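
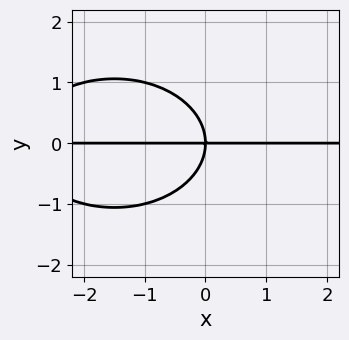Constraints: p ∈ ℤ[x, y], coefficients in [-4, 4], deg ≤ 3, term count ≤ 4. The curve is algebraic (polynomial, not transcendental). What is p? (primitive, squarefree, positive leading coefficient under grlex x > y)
Degree: no degree-2 curve has this shape, so deg p = 3.
From the visible intercepts: it crosses the y-axis at the gridline y = 0; the visible x-axis segment lies entirely on the curve.
Together with the visible shape, these determine p as stated.

x^2*y + 2*y^3 + 3*x*y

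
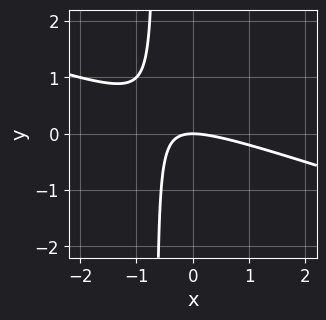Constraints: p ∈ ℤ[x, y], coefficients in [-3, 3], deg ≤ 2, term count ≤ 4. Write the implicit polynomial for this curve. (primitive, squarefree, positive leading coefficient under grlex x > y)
x^2 + 3*x*y + 2*y

(a) deg p = 2.
(b) Against the integer gridlines: it meets the x-axis at x = 0 (among the integer gridlines); it crosses the y-axis at the gridline y = 0.
(c) Together with the visible shape, these determine p as stated.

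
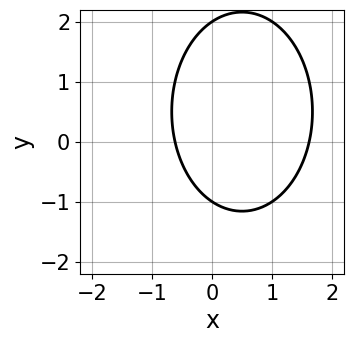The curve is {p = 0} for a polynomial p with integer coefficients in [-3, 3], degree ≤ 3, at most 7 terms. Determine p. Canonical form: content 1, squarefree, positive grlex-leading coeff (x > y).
2*x^2 + y^2 - 2*x - y - 2

(a) Degree: no degree-1 curve has this shape, so deg p = 2.
(b) Checking where it meets the axes: the y-axis gridline crossings are at y ∈ {-1, 2}.
(c) These observations pin down the coefficients.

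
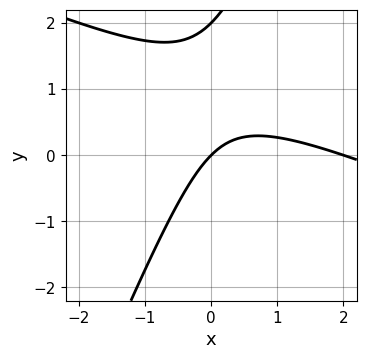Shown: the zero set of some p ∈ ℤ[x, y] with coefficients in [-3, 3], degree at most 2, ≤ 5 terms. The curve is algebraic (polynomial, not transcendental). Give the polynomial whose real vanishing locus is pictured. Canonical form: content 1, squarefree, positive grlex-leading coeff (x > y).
Degree: the shape is more complex than any degree-1 curve, so deg p = 2.
From the visible intercepts: among the integer gridlines, it crosses the y-axis at y ∈ {0, 2}; the x-axis gridline crossings are at x ∈ {0, 2}.
Fitting integer coefficients to these (and the overall shape) gives p.

x^2 + 2*x*y - y^2 - 2*x + 2*y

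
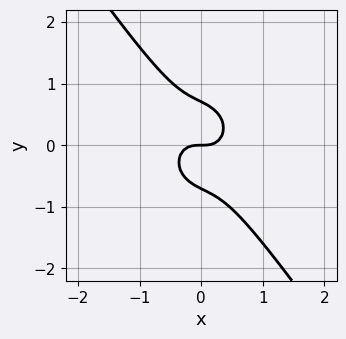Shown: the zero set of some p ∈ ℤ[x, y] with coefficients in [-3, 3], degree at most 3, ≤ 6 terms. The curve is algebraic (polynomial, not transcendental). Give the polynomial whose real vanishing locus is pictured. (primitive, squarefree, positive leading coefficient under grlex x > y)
1. The degree is 3 — no degree-2 curve has this shape.
2. From the axis intercepts and sections: it crosses the y-axis at the gridline y = 0; it meets the x-axis at x = 0 (among the integer gridlines).
3. Fitting integer coefficients to these (and the overall shape) gives p.

3*x^3 + x^2*y + 2*x*y^2 + 2*y^3 - y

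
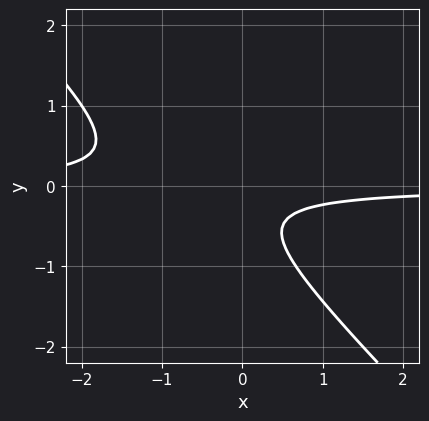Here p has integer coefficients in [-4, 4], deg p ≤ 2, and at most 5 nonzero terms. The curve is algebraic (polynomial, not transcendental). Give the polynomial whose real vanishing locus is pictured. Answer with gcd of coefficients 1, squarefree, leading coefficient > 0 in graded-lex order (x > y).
3*x*y + 3*y^2 + 2*y + 1

(a) The degree is 2 — a generic line meets the curve in up to 2 points.
(b) From the visible intercepts: it misses every integer gridline on the x-axis; the curve avoids every integer y-axis point in the box.
(c) Solving for integer coefficients yields p as stated.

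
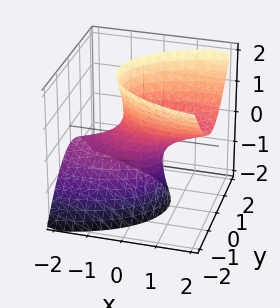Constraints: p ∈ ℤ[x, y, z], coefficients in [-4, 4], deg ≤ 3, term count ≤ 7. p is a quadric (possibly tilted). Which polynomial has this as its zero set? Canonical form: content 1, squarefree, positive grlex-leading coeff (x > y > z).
x^2 - 3*x*z + 3*y^2 - z^2 - 1

1. The degree is 2 — the shape is more complex than any degree-1 surface.
2. From the axis intercepts and sections: the surface avoids every integer z-axis point in the box; among the integer gridlines, it crosses the x-axis at x ∈ {-1, 1}.
3. The integer polynomial consistent with all of this is the stated p.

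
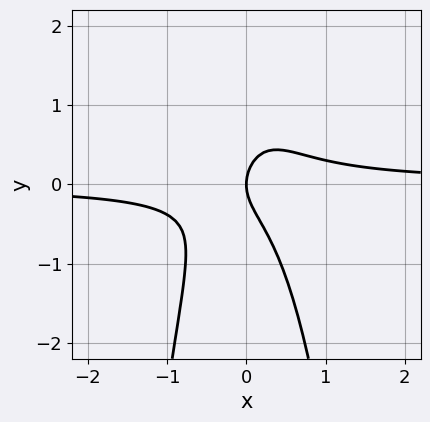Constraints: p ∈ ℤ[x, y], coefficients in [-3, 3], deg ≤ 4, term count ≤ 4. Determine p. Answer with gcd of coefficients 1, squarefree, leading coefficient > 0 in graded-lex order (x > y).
3*x^2*y + y^2 - x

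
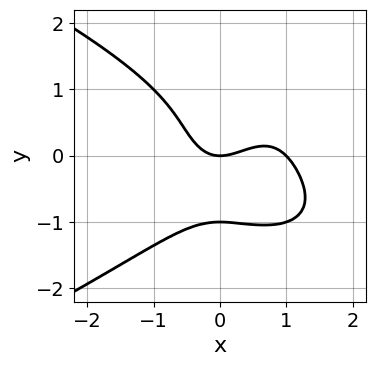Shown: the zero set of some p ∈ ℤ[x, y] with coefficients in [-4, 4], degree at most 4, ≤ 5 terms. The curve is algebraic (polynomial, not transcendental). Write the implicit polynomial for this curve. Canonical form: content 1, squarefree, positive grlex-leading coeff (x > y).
y^4 + x^3 - x^2 + y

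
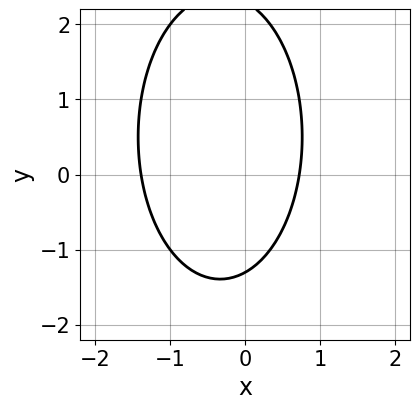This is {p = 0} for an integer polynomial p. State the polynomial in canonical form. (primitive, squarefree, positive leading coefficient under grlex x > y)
3*x^2 + y^2 + 2*x - y - 3

1. deg p = 2.
2. The integer polynomial consistent with all of this is the stated p.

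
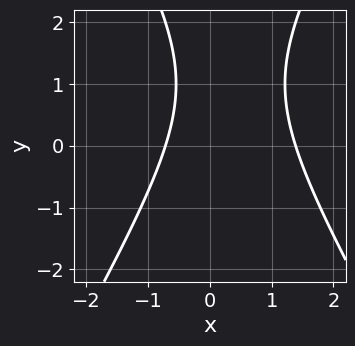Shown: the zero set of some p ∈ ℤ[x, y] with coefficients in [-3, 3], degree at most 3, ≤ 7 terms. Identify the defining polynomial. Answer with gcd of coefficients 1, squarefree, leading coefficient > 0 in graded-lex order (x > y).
3*x^2 - y^2 - 2*x + 2*y - 3

1. Degree: a generic line meets the curve in up to 2 points, so deg p = 2.
2. Reading off the gridlines: it misses every integer gridline on the y-axis.
3. These observations pin down the coefficients.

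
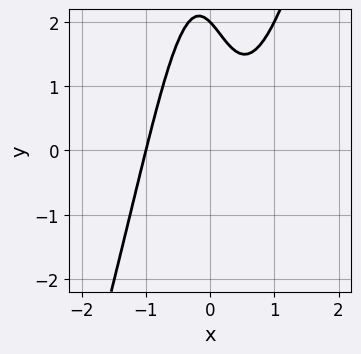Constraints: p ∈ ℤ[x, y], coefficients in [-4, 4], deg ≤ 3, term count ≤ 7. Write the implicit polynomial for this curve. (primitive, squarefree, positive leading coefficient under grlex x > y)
3*x^3 - x^2*y - x - y + 2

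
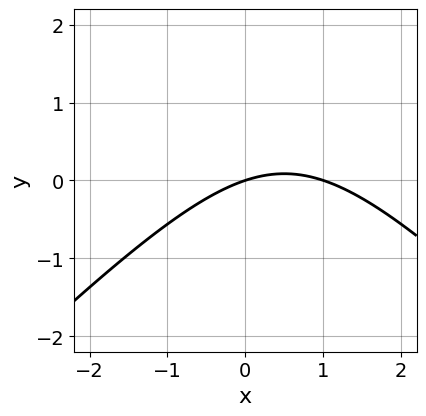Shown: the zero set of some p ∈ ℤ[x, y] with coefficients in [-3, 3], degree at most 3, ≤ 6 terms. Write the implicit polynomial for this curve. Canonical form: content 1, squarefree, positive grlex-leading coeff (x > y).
The degree is 2 — no degree-1 curve has this shape.
Against the integer gridlines: it crosses the y-axis at the gridline y = 0; the x-axis gridline crossings are at x ∈ {0, 1}.
Putting this together gives p.

x^2 - y^2 - x + 3*y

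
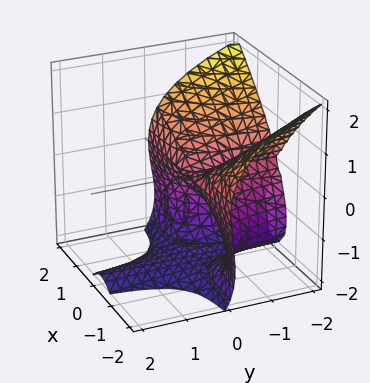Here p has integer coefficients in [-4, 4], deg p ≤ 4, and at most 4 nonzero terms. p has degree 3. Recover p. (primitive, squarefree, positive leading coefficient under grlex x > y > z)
(a) Degree: a generic line meets the surface in up to 3 points, so deg p = 3.
(b) Observable constraints: it meets the z-axis at z = -2 (among the integer gridlines); the visible x-axis segment lies entirely on the surface; every point of the y-axis in the box is on the surface.
(c) Fitting integer coefficients to these (and the overall shape) gives p.

2*x^2*y + z^3 + 2*z^2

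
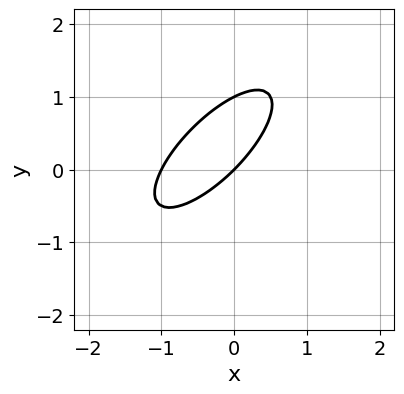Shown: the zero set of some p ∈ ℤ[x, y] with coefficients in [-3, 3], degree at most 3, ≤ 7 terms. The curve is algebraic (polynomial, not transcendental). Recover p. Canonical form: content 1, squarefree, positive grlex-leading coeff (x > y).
First, deg p = 2.
Next, from the axis intercepts and sections: the y-axis gridline crossings are at y ∈ {0, 1}; among the integer gridlines, it crosses the x-axis at x ∈ {-1, 0}.
Finally, these observations pin down the coefficients.

2*x^2 - 3*x*y + 2*y^2 + 2*x - 2*y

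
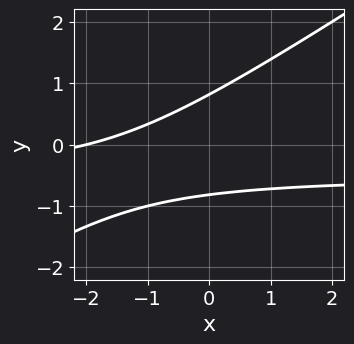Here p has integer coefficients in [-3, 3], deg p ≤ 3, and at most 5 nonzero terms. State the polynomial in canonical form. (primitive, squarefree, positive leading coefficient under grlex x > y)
2*x*y - 3*y^2 + x + 2

1. deg p = 2. A generic line meets the curve in up to 2 points.
2. Checking where it meets the axes: it meets the x-axis at x = -2 (among the integer gridlines).
3. Solving for integer coefficients yields p as stated.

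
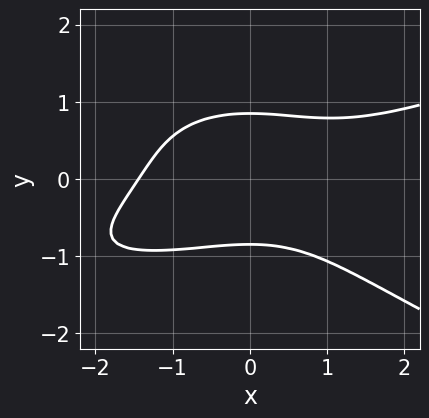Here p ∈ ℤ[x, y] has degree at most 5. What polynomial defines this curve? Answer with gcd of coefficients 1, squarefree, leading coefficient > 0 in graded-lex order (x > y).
The degree is 4 — a generic line meets the curve in up to 4 points.
The integer polynomial consistent with all of this is the stated p.

3*y^4 - x^3 + 2*x^2*y + 2*y^2 - 3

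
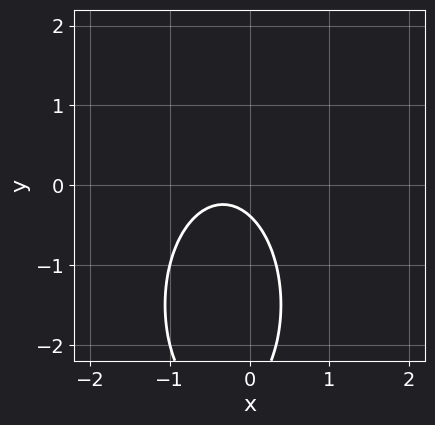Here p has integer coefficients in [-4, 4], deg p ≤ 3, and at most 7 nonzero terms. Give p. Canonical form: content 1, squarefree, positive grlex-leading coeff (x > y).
3*x^2 + y^2 + 2*x + 3*y + 1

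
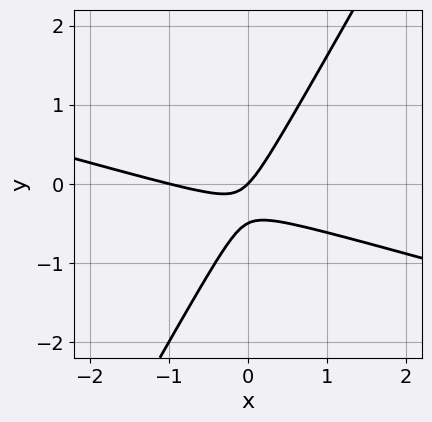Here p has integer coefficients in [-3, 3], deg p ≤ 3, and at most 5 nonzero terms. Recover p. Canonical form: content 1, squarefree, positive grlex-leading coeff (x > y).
x^2 + 3*x*y - 2*y^2 + x - y

deg p = 2.
Checking where it meets the axes: the x-axis gridline crossings are at x ∈ {-1, 0}; it crosses the y-axis at the gridline y = 0.
These observations pin down the coefficients.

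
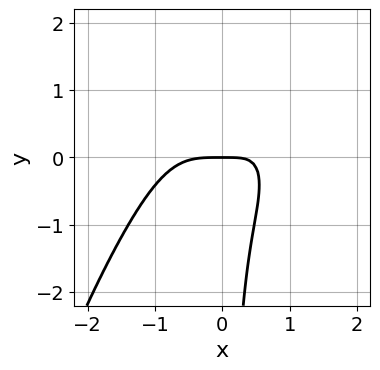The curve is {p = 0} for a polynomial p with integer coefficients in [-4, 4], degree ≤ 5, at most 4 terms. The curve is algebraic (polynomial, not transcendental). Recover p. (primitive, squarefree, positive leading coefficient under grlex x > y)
1. Degree: the shape is more complex than any degree-3 curve, so deg p = 4.
2. Reading off the gridlines: one y-axis crossing is at y = 0; it meets the x-axis at x = 0 (among the integer gridlines).
3. Matching integer coefficients to the picture gives p.

x^4 + x*y^2 - x*y + y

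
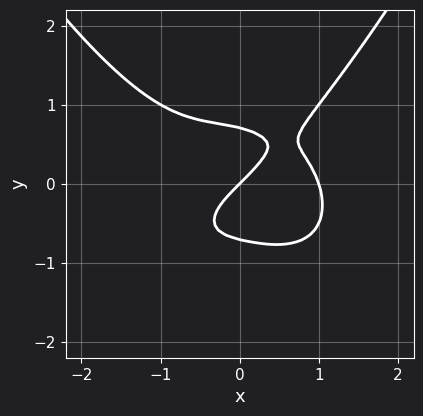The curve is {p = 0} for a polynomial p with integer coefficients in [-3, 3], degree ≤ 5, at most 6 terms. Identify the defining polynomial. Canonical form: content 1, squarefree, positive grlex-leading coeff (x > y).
(a) deg p = 4. The shape is more complex than any degree-3 curve.
(b) Observable constraints: it crosses the y-axis at the gridline y = 0; among the integer gridlines, it crosses the x-axis at x ∈ {0, 1}.
(c) Putting this together gives p.

x^4 + x*y^2 - 2*y^3 - x + y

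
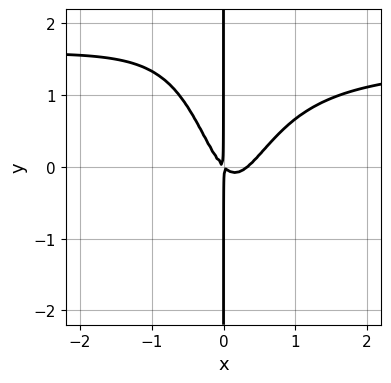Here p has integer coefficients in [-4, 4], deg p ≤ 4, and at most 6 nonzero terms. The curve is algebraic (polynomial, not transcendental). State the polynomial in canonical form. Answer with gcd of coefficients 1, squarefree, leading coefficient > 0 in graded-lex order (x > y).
2*x^3*y - 3*x^3 + x^2 + x*y

1. The degree is 4 — no degree-3 curve has this shape.
2. Observable constraints: every point of the y-axis in the box is on the curve.
3. The integer polynomial consistent with all of this is the stated p.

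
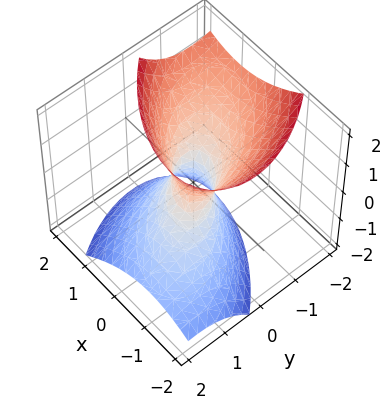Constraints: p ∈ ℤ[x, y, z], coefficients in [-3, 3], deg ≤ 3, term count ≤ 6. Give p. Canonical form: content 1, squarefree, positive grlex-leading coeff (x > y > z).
3*x^2 + 3*x*y + 3*y^2 + 3*y*z - 2*z^2 - 1

1. The degree is 2 — no degree-1 surface has this shape.
2. From the axis intercepts and sections: it misses every integer gridline on the z-axis.
3. Matching integer coefficients to the picture gives p.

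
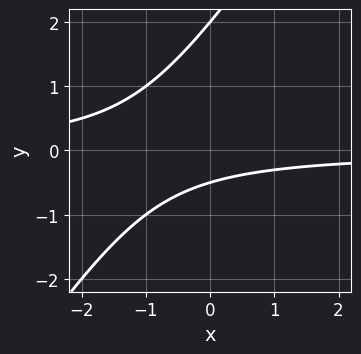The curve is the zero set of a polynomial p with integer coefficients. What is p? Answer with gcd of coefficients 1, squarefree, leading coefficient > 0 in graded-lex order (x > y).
3*x*y - 2*y^2 + 3*y + 2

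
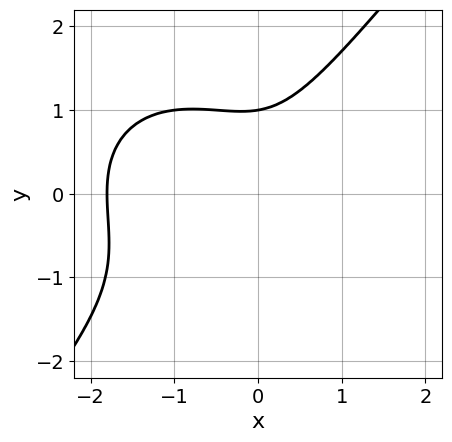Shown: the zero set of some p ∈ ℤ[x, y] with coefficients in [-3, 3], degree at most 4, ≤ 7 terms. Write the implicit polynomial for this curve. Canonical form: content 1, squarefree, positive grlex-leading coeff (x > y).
The degree is 3 — no degree-2 curve has this shape.
From the visible intercepts: it crosses the y-axis at the gridline y = 1.
Putting this together gives p.

2*x^3 + x*y^2 - 2*y^3 + 3*x^2 + 2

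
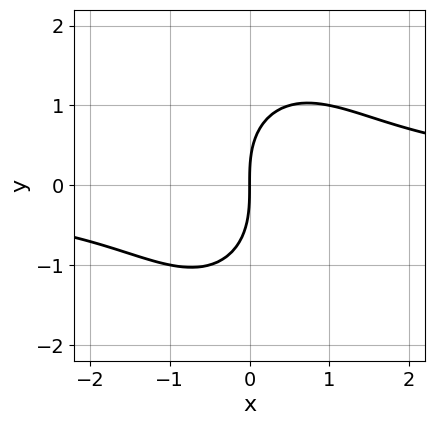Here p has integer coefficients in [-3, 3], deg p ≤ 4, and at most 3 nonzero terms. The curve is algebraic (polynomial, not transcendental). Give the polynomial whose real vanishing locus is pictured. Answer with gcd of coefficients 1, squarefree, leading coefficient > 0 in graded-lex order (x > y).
2*x^2*y + y^3 - 3*x

The degree is 3 — a generic line meets the curve in up to 3 points.
Checking where it meets the axes: it meets the y-axis at y = 0 (among the integer gridlines); it meets the x-axis at x = 0 (among the integer gridlines).
Matching integer coefficients to the picture gives p.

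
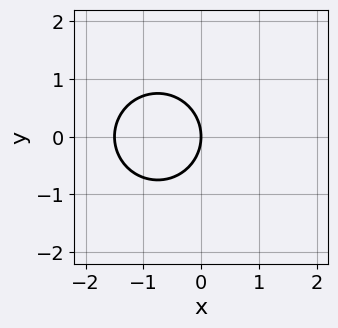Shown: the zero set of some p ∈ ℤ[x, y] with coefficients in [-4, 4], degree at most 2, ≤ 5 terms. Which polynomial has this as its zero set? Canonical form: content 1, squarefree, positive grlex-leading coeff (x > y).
2*x^2 + 2*y^2 + 3*x

Degree: no degree-1 curve has this shape, so deg p = 2.
Symmetries: mirror symmetry y ↦ −y ⇒ only even powers of y.
Observable constraints: one x-axis crossing is at x = 0; one y-axis crossing is at y = 0.
The integer polynomial consistent with all of this is the stated p.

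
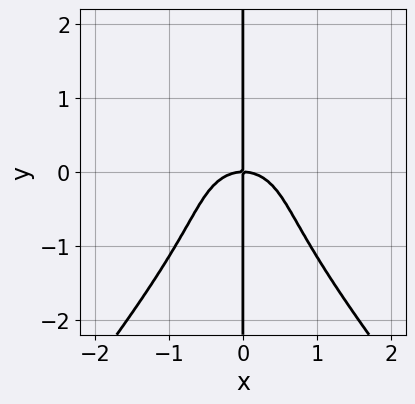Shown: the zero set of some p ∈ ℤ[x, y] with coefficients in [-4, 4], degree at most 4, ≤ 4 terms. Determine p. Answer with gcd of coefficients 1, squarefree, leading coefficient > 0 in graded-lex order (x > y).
1. Degree: no degree-3 curve has this shape, so deg p = 4.
2. Checking where it meets the axes: the visible y-axis segment lies entirely on the curve; it meets the x-axis at x = 0 (among the integer gridlines).
3. These observations pin down the coefficients.

3*x^3*y - 2*x*y^3 - 3*x^3 - 3*x*y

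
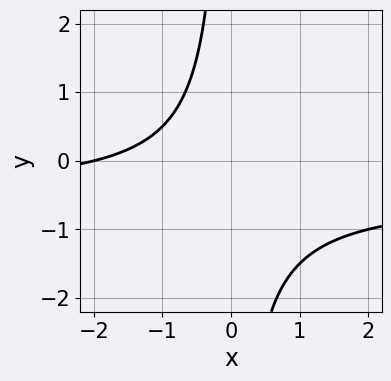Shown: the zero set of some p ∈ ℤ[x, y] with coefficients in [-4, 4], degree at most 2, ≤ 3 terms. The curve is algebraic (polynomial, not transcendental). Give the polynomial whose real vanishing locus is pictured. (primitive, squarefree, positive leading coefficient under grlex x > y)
2*x*y + x + 2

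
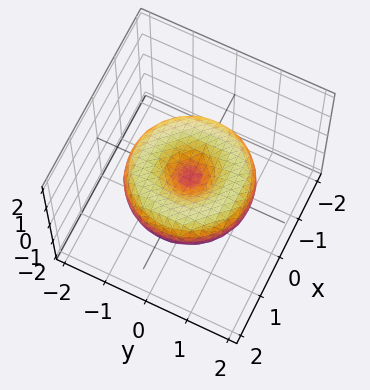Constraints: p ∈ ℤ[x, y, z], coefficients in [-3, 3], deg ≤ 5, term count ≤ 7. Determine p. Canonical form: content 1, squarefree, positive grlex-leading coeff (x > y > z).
1. Degree: no degree-3 surface has this shape, so deg p = 4.
2. Symmetry: the z-axis is an axis of rotation, so x and y enter only as x² + y².
3. Checking where it meets the axes: a circular section at z = 0 has radius between 1 and 2; one y-axis crossing is at y = 0; it crosses the z-axis at the gridline z = 0; it meets the x-axis at x = 0 (among the integer gridlines).
4. The integer polynomial consistent with all of this is the stated p.

x^4 + 2*x^2*y^2 + y^4 - 2*x^2 - 2*y^2 + 3*z^2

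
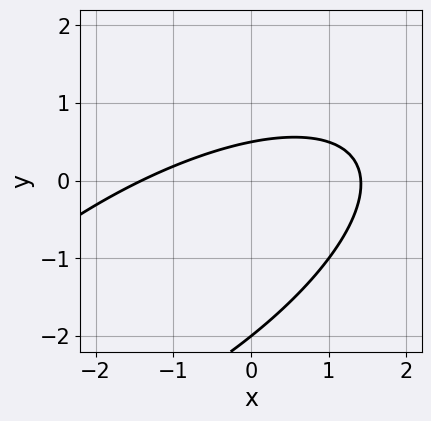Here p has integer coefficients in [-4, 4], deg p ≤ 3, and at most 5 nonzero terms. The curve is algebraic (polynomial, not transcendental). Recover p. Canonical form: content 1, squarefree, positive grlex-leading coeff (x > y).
x^2 - 2*x*y + 2*y^2 + 3*y - 2

First, degree: the shape is more complex than any degree-1 curve, so deg p = 2.
Next, from the axis intercepts and sections: it meets the y-axis at y = -2 (among the integer gridlines).
Finally, matching integer coefficients to the picture gives p.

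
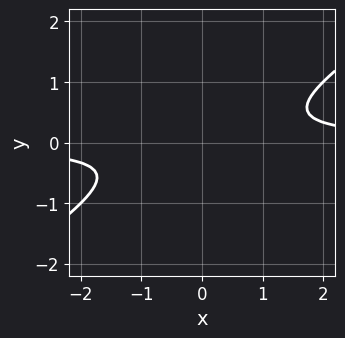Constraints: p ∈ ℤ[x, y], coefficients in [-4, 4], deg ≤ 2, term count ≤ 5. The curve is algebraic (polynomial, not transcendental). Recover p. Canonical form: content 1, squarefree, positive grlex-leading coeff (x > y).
2*x*y - 3*y^2 - 1

(a) deg p = 2. A generic line meets the curve in up to 2 points.
(b) Checking where it meets the axes: the curve avoids every integer y-axis point in the box; no x-intercept at any integer in the box.
(c) The integer polynomial consistent with all of this is the stated p.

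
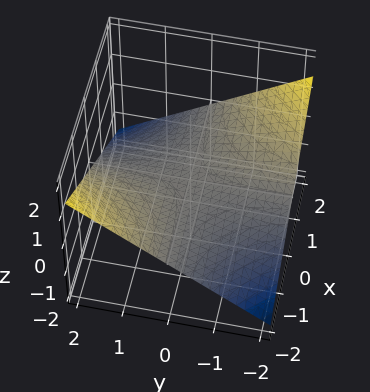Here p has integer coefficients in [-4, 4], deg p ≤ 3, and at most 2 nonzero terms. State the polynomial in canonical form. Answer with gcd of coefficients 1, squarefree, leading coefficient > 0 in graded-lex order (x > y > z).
x*y + 3*z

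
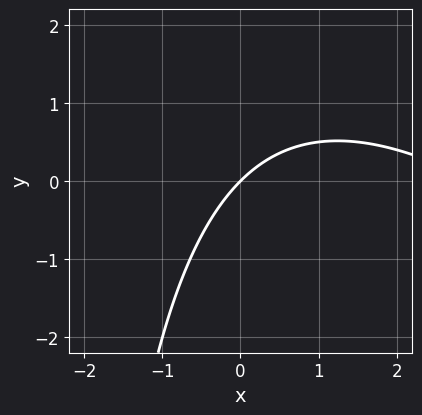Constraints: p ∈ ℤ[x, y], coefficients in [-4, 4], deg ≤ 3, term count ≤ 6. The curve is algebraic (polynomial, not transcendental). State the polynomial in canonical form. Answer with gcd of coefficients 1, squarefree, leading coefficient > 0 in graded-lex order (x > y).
x^2 + x*y - 3*x + 3*y

Degree: no degree-1 curve has this shape, so deg p = 2.
Against the integer gridlines: it meets the y-axis at y = 0 (among the integer gridlines); it crosses the x-axis at the gridline x = 0.
These observations pin down the coefficients.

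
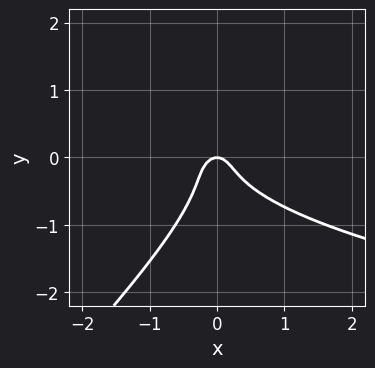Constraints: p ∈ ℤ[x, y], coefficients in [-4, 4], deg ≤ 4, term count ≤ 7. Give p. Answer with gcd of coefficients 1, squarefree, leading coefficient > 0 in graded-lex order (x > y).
3*x*y^2 - 3*y^3 - 3*x^2 - y^2 - y

(a) Degree: a generic line meets the curve in up to 3 points, so deg p = 3.
(b) From the visible intercepts: one y-axis crossing is at y = 0; it crosses the x-axis at the gridline x = 0.
(c) Together with the visible shape, these determine p as stated.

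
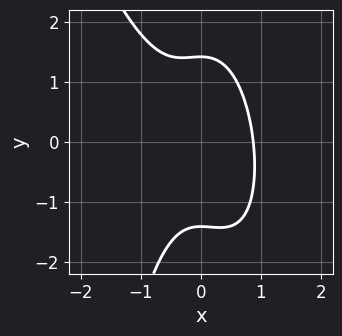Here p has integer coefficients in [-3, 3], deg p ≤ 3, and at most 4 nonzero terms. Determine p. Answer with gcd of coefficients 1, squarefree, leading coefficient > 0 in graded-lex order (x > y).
1. The degree is 3 — a generic line meets the curve in up to 3 points.
2. Putting this together gives p.

3*x^3 + x^2*y + y^2 - 2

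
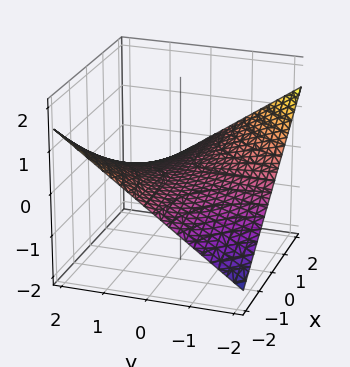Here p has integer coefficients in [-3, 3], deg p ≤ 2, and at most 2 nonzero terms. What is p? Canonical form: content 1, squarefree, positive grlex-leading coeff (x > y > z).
(a) deg p = 2. A hyperbolic paraboloid; a quadric.
(b) Reading off the gridlines: the visible x-axis segment lies entirely on the surface; one z-axis crossing is at z = 0; the visible y-axis segment lies entirely on the surface.
(c) Matching integer coefficients to the picture gives p.

x*y + 3*z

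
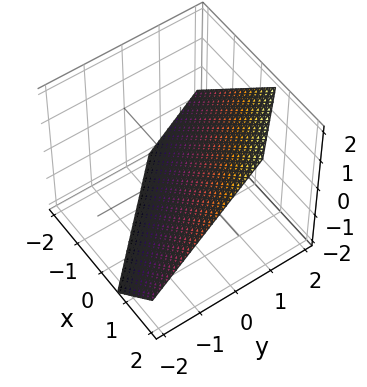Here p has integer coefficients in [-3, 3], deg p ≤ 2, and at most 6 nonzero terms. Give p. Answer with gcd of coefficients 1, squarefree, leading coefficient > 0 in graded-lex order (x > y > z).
3*x + 3*y - 3*z - 2

The degree is 1 — the surface is flat (a plane).
Solving for integer coefficients yields p as stated.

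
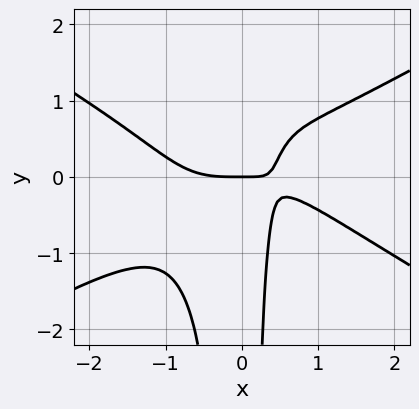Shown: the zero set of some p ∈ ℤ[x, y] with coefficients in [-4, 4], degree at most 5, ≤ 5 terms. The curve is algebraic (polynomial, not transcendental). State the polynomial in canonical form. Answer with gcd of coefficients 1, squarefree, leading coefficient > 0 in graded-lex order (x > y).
First, degree: a generic line meets the curve in up to 4 points, so deg p = 4.
Then, reading off the gridlines: one x-axis crossing is at x = 0; it meets the y-axis at y = 0 (among the integer gridlines).
Finally, together with the visible shape, these determine p as stated.

x^4 - 3*x^2*y^2 + 2*x*y - y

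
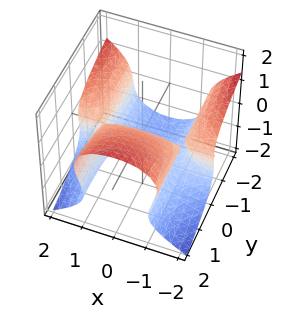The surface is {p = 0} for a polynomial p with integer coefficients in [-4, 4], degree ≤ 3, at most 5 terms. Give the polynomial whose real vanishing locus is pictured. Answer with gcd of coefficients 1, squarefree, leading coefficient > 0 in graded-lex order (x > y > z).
The degree is 3 — the shape is more complex than any degree-2 surface.
Against the integer gridlines: the z-axis gridline crossings are at z ∈ {-1, 0}; every point of the x-axis in the box is on the surface; it meets the y-axis at y = 0 (among the integer gridlines).
Fitting integer coefficients to these (and the overall shape) gives p.

2*x^2*y + 3*z^3 - y*z + 3*z^2 - 3*y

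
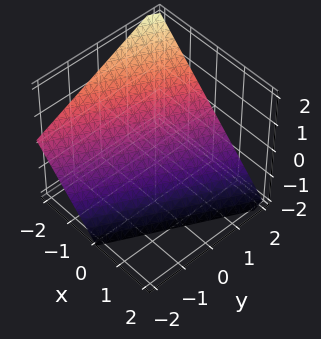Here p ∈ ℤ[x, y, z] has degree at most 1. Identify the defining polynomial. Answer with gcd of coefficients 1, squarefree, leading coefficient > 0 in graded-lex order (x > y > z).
(a) deg p = 1. Every cross-section is a straight line — this is a plane.
(b) Against the integer gridlines: it crosses the y-axis at the gridline y = 2; one x-axis crossing is at x = -1; one z-axis crossing is at z = -1.
(c) Together with the visible shape, these determine p as stated.

2*x - y + 2*z + 2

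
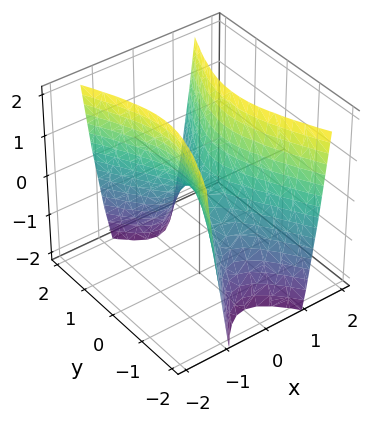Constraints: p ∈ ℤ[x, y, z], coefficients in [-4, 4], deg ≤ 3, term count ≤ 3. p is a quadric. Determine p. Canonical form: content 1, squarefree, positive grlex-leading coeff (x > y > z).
3*x^2 - y^2 - z

Degree: a saddle surface; a quadric, so deg p = 2.
Symmetries: it's symmetric under x → −x, forcing even powers of x; it's symmetric under y → −y, forcing even powers of y.
Checking where it meets the axes: it meets the z-axis at z = 0 (among the integer gridlines); it meets the x-axis at x = 0 (among the integer gridlines); it crosses the y-axis at the gridline y = 0.
Putting this together gives p.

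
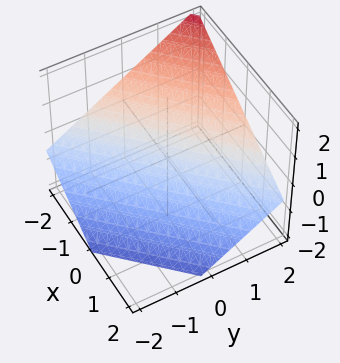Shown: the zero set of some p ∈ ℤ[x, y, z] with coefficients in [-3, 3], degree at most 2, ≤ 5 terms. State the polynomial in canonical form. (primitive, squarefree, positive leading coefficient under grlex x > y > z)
2*x - 2*y + 3*z + 2

1. Degree: the surface is flat (a plane), so deg p = 1.
2. Reading off the gridlines: one x-axis crossing is at x = -1; it crosses the y-axis at the gridline y = 1.
3. Fitting integer coefficients to these (and the overall shape) gives p.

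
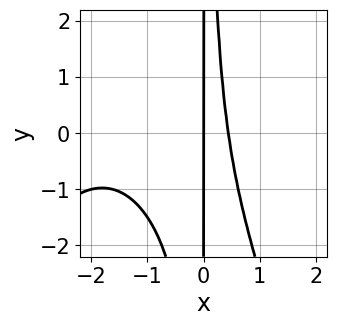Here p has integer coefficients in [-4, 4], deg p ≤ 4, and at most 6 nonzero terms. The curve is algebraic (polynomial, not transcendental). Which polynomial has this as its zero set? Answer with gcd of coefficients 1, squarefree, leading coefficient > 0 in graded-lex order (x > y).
x^4 + 3*x^3 + 2*x^2*y + 3*x^2 - 2*x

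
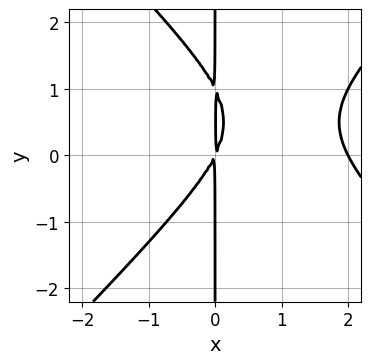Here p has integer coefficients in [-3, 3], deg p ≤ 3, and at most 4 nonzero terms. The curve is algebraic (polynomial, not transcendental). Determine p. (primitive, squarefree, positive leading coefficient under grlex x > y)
deg p = 3.
Observable constraints: one x-axis crossing is at x = 2; the visible y-axis segment lies entirely on the curve.
Fitting integer coefficients to these (and the overall shape) gives p.

x^3 - x*y^2 - 2*x^2 + x*y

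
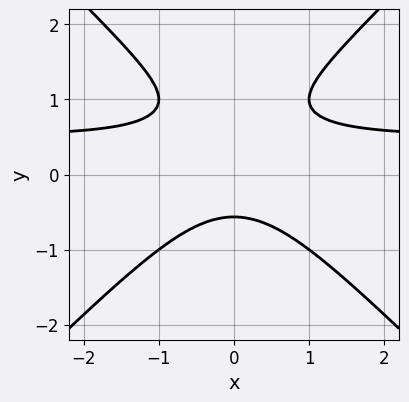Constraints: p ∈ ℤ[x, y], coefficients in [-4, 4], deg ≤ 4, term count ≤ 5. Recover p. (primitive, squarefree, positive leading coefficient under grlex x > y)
2*x^2*y - 2*y^3 - x^2 + 2*y^2 - 1

The degree is 3 — a generic line meets the curve in up to 3 points.
Symmetries: it's symmetric under x → −x, forcing even powers of x.
Checking where it meets the axes: the curve avoids every integer x-axis point in the box.
These observations pin down the coefficients.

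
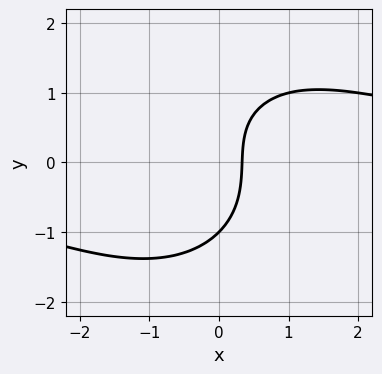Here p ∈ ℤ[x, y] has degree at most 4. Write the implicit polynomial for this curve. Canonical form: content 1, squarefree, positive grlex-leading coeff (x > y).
1. The degree is 3 — a generic line meets the curve in up to 3 points.
2. From the axis intercepts and sections: it meets the y-axis at y = -1 (among the integer gridlines).
3. Fitting integer coefficients to these (and the overall shape) gives p.

x^2*y + y^3 - 3*x + 1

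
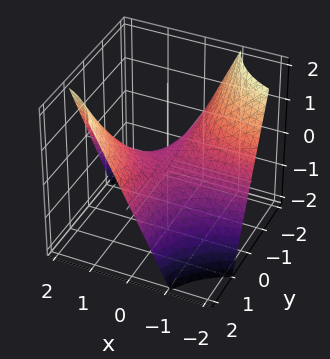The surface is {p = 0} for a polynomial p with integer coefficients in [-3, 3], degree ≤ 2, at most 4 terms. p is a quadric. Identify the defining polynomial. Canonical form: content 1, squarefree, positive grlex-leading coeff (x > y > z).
x*y - z

First, the degree is 2 — a saddle surface; a quadric.
Then, from the axis intercepts and sections: the visible x-axis segment lies entirely on the surface; every point of the y-axis in the box is on the surface.
Finally, solving for integer coefficients yields p as stated.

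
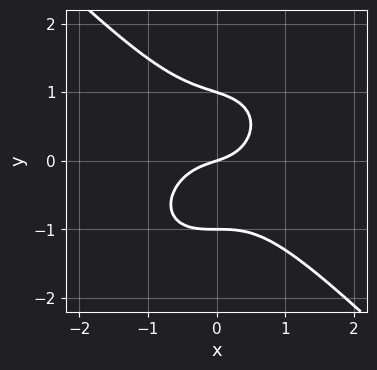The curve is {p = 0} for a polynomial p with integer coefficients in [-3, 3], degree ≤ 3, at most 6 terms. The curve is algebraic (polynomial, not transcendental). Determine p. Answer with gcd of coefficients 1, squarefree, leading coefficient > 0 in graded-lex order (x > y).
First, deg p = 3. The shape is more complex than any degree-2 curve.
Next, from the axis intercepts and sections: among the integer gridlines, it crosses the y-axis at y ∈ {-1, 0, 1}; one x-axis crossing is at x = 0.
Finally, the integer polynomial consistent with all of this is the stated p.

3*x^3 + 3*y^3 + x*y + x - 3*y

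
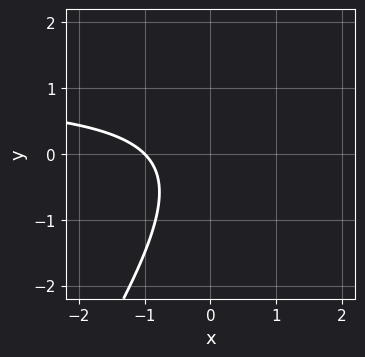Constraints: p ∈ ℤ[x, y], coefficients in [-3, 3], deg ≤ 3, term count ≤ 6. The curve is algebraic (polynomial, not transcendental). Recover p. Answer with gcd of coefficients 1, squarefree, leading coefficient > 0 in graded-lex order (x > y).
Degree: a generic line meets the curve in up to 2 points, so deg p = 2.
From the axis intercepts and sections: one x-axis crossing is at x = -1; the curve avoids every integer y-axis point in the box.
Solving for integer coefficients yields p as stated.

3*x*y - 2*y^2 - 3*x - 3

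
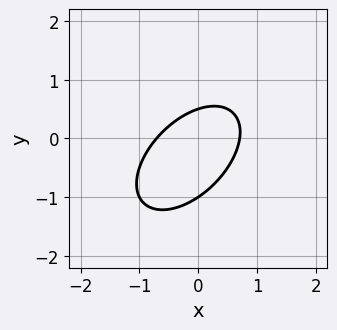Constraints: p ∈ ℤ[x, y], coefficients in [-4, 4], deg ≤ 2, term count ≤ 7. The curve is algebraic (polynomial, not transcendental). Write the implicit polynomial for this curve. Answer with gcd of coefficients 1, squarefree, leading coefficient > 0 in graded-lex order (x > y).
1. The degree is 2 — no degree-1 curve has this shape.
2. Reading off the gridlines: one y-axis crossing is at y = -1.
3. Together with the visible shape, these determine p as stated.

2*x^2 - 2*x*y + 2*y^2 + y - 1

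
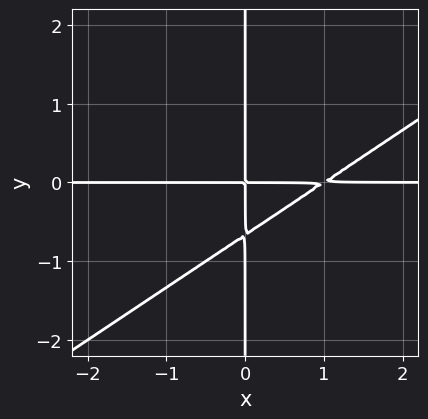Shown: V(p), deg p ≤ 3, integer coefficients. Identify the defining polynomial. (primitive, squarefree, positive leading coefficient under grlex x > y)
1. The degree is 3 — a generic line meets the curve in up to 3 points.
2. From the axis intercepts and sections: the visible x-axis segment lies entirely on the curve; the visible y-axis segment lies entirely on the curve.
3. The integer polynomial consistent with all of this is the stated p.

2*x^2*y - 3*x*y^2 - 2*x*y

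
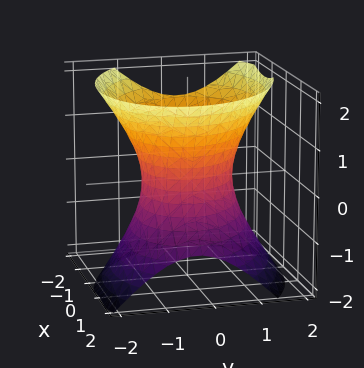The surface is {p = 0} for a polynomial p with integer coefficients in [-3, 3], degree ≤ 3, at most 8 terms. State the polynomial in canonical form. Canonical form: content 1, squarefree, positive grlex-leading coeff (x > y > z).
First, the degree is 2 — the shape is more complex than any degree-1 surface.
Then, from the axis intercepts and sections: the y-axis gridline crossings are at y ∈ {-1, 1}; it misses every integer gridline on the z-axis.
Finally, the integer polynomial consistent with all of this is the stated p.

2*x^2 + x*y + x*z + 3*y^2 - 2*z^2 - 3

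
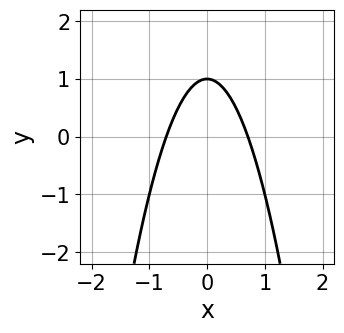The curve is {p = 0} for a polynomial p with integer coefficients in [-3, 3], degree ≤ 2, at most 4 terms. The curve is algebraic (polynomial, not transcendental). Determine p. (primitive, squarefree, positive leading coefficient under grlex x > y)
2*x^2 + y - 1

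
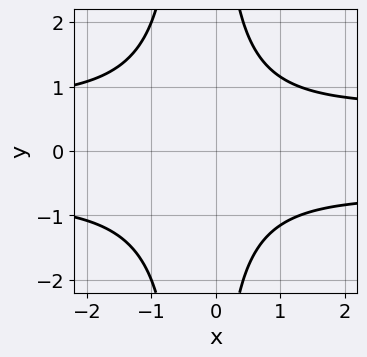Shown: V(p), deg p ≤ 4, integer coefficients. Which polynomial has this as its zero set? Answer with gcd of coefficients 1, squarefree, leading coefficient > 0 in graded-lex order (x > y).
2*x^2*y^2 + x*y^2 - x^2 - 3

(a) deg p = 4. A generic line meets the curve in up to 4 points.
(b) Symmetries: it's symmetric under y → −y, forcing even powers of y.
(c) Against the integer gridlines: no x-intercept at any integer in the box; it misses every integer gridline on the y-axis.
(d) Putting this together gives p.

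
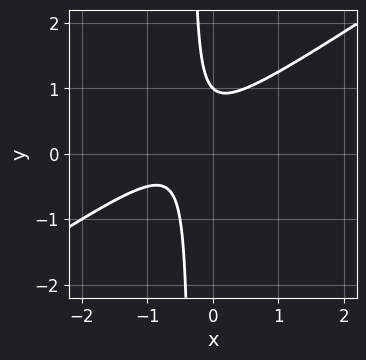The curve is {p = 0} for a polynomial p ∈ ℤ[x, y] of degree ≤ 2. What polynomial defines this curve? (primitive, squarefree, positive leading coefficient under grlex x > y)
2*x^2 - 3*x*y + 2*x - y + 1

First, degree: the shape is more complex than any degree-1 curve, so deg p = 2.
Then, checking where it meets the axes: it meets the y-axis at y = 1 (among the integer gridlines); no x-intercept at any integer in the box.
Finally, solving for integer coefficients yields p as stated.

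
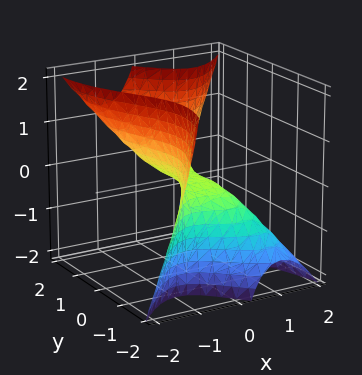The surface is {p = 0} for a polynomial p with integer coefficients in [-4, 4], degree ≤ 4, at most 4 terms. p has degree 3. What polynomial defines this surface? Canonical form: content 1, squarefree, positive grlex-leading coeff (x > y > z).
3*x^3 - 3*x*y*z - y^3 + 3*z

First, degree: a generic line meets the surface in up to 3 points, so deg p = 3.
Next, against the integer gridlines: it crosses the z-axis at the gridline z = 0; one y-axis crossing is at y = 0.
Finally, together with the visible shape, these determine p as stated.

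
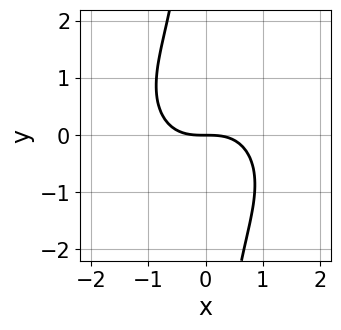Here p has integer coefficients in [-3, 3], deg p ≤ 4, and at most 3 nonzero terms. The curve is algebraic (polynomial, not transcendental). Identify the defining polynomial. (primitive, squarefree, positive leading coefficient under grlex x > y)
2*x^3 + 2*x*y^2 + 3*y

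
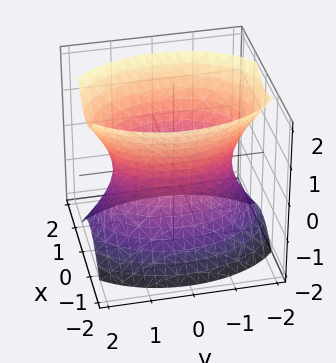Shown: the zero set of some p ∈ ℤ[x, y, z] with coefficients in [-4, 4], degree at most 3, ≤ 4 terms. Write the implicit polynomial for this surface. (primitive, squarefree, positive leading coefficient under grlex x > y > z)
2*x^2 + y^2 - z^2 - 2

Degree: one connected sheet with a waist; a quadric, so deg p = 2.
Symmetries: the z ↦ −z reflection is a symmetry, so z appears only in even powers; mirror symmetry y ↦ −y ⇒ only even powers of y; the x ↦ −x reflection is a symmetry, so x appears only in even powers.
Reading off the gridlines: it misses every integer gridline on the z-axis; the x-axis gridline crossings are at x ∈ {-1, 1}.
The integer polynomial consistent with all of this is the stated p.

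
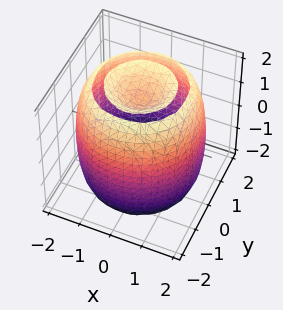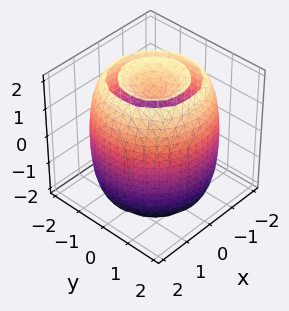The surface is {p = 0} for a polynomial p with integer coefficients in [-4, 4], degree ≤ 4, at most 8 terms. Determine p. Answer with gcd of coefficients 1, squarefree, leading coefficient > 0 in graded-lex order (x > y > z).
x^4 + 2*x^2*y^2 + y^4 - 3*x^2 - 3*y^2 + z^2 - 2

First, the picture has 2 separate pieces.
Next, the degree is 4 — a generic line meets the surface in up to 4 points.
Then, symmetries: rotational symmetry about the z-axis ⇒ p depends on x, y only through x² + y².
Then, from the visible intercepts: a circular section at z = -2 has radius exactly 1.
Finally, assembling these constraints gives the stated polynomial.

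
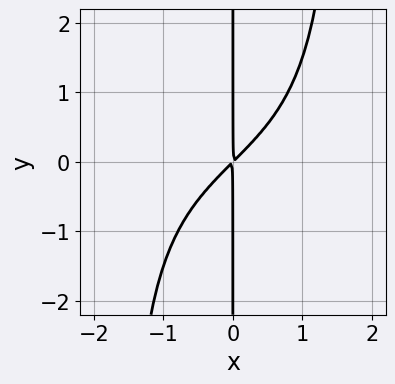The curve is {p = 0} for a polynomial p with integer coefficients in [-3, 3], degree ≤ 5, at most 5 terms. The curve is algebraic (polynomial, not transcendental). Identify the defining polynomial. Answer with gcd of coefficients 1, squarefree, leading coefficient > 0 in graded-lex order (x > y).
Degree: the shape is more complex than any degree-3 curve, so deg p = 4.
From the visible intercepts: every point of the y-axis in the box is on the curve.
Assembling these constraints gives the stated polynomial.

x^3*y + 3*x^2 - 3*x*y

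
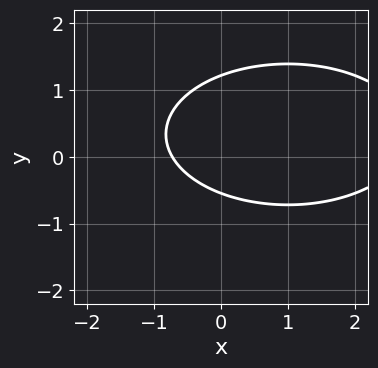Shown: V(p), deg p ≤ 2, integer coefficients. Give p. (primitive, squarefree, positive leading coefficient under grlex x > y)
x^2 + 3*y^2 - 2*x - 2*y - 2

1. The degree is 2 — no degree-1 curve has this shape.
2. Matching integer coefficients to the picture gives p.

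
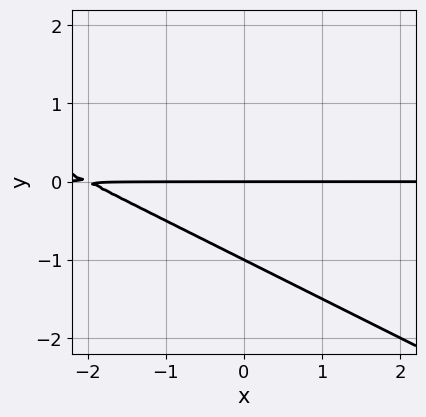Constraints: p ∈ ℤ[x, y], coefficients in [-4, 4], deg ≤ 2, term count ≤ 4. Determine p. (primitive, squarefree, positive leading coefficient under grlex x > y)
x*y + 2*y^2 + 2*y

First, degree: no degree-1 curve has this shape, so deg p = 2.
Then, reading off the gridlines: among the integer gridlines, it crosses the y-axis at y ∈ {-1, 0}; the visible x-axis segment lies entirely on the curve.
Finally, matching integer coefficients to the picture gives p.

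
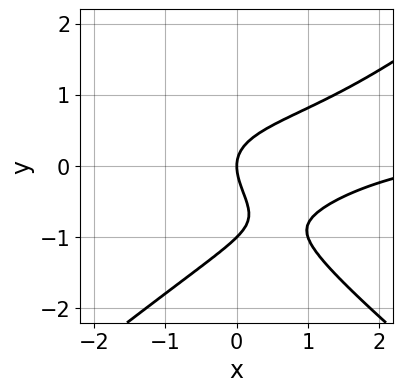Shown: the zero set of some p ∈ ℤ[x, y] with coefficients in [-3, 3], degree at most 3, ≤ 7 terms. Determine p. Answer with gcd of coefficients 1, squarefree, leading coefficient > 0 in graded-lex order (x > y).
deg p = 3. No degree-2 curve has this shape.
From the axis intercepts and sections: among the integer gridlines, it crosses the y-axis at y ∈ {-1, 0}; it meets the x-axis at x = 0 (among the integer gridlines).
The integer polynomial consistent with all of this is the stated p.

2*x^2*y - 3*y^3 - x^2 - 3*y^2 + 3*x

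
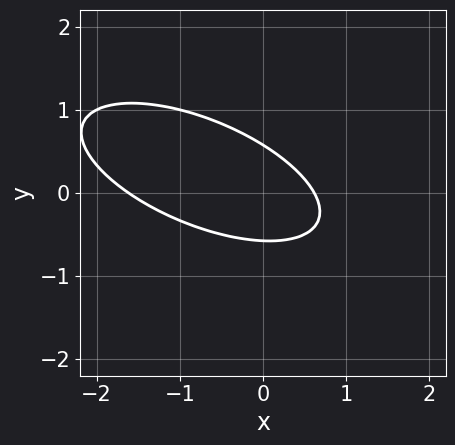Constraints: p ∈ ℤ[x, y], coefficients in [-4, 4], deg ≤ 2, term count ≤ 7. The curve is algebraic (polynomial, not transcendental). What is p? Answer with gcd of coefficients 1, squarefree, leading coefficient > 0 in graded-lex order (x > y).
deg p = 2. The shape is more complex than any degree-1 curve.
Putting this together gives p.

x^2 + 2*x*y + 3*y^2 + x - 1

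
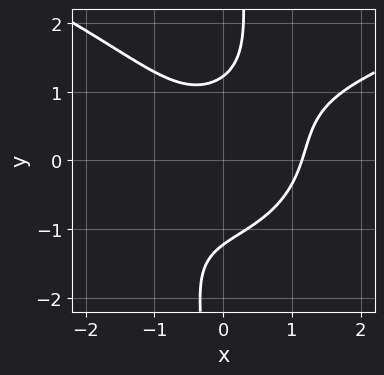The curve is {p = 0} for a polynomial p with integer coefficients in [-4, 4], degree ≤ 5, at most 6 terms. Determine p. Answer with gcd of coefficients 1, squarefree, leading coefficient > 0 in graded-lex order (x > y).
1. The degree is 4 — no degree-3 curve has this shape.
2. Solving for integer coefficients yields p as stated.

2*x*y^3 - 2*x^3 + 2*x^2*y - 2*y^2 + 3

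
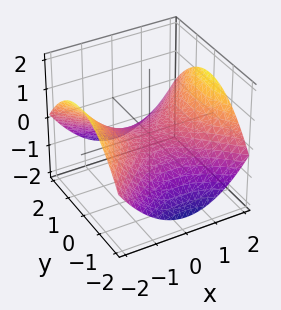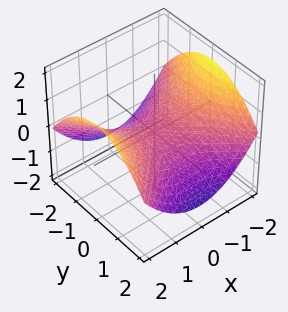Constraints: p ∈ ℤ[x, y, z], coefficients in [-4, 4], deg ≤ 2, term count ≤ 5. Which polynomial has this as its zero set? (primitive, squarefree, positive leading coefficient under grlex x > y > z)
x^2 - y^2 - 3*z

The degree is 2 — a hyperbolic paraboloid; a quadric.
Symmetries: mirror symmetry y ↦ −y ⇒ only even powers of y; mirror symmetry x ↦ −x ⇒ only even powers of x.
From the axis intercepts and sections: it crosses the z-axis at the gridline z = 0; it meets the x-axis at x = 0 (among the integer gridlines); it crosses the y-axis at the gridline y = 0.
Assembling these constraints gives the stated polynomial.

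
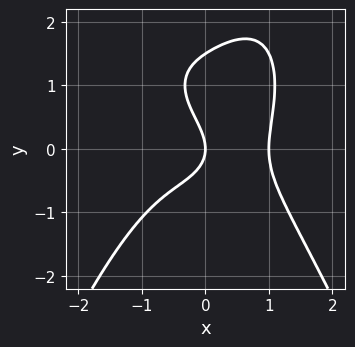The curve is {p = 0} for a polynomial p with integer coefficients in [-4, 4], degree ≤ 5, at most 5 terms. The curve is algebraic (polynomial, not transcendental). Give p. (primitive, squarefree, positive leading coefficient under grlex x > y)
3*x^4 + 2*y^3 - 3*y^2 - 3*x

The degree is 4 — the shape is more complex than any degree-3 curve.
From the axis intercepts and sections: it crosses the y-axis at the gridline y = 0; among the integer gridlines, it crosses the x-axis at x ∈ {0, 1}.
These observations pin down the coefficients.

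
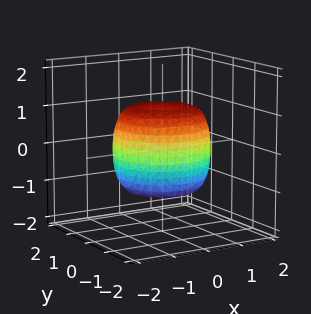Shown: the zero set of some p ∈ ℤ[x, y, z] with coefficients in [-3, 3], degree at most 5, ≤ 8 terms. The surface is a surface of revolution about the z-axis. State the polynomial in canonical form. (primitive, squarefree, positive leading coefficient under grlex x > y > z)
x^4 + 2*x^2*y^2 + y^4 - x^2 - y^2 + z^2 - 1

1. deg p = 4. The shape is more complex than any degree-3 surface.
2. Symmetries: the z-axis is an axis of rotation, so x and y enter only as x² + y².
3. Reading off the gridlines: the z-axis gridline crossings are at z ∈ {-1, 1}; a circular section at z = -1 has radius exactly 1.
4. Matching integer coefficients to the picture gives p.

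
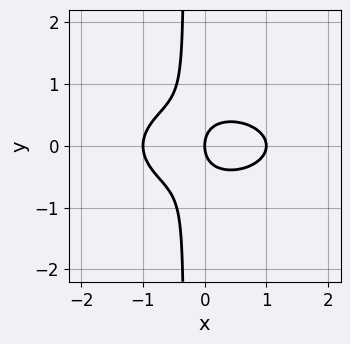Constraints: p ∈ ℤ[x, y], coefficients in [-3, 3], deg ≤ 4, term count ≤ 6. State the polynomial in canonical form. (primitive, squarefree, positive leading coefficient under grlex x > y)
First, the degree is 3 — the shape is more complex than any degree-2 curve.
Next, symmetries: mirror symmetry y ↦ −y ⇒ only even powers of y.
Then, reading off the gridlines: the x-axis gridline crossings are at x ∈ {-1, 0, 1}; it meets the y-axis at y = 0 (among the integer gridlines).
Finally, solving for integer coefficients yields p as stated.

x^3 + 3*x*y^2 + y^2 - x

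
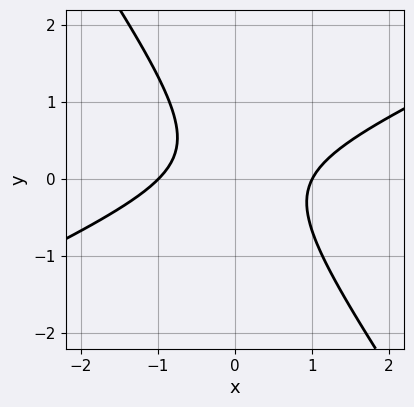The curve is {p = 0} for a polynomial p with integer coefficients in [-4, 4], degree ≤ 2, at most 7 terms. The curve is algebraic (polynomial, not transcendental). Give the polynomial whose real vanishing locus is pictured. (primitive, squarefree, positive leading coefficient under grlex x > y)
2*x^2 - 3*x*y - 3*y^2 + y - 2

First, deg p = 2.
Next, against the integer gridlines: the x-axis gridline crossings are at x ∈ {-1, 1}; the curve avoids every integer y-axis point in the box.
Finally, the integer polynomial consistent with all of this is the stated p.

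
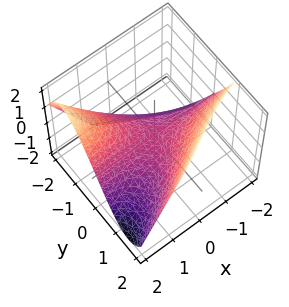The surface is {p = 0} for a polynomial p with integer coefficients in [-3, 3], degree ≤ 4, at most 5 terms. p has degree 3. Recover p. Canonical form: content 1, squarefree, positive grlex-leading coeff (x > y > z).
y^3 - 3*x*y - 3*z

First, deg p = 3.
Next, from the visible intercepts: the visible x-axis segment lies entirely on the surface; it meets the z-axis at z = 0 (among the integer gridlines); it crosses the y-axis at the gridline y = 0.
Finally, assembling these constraints gives the stated polynomial.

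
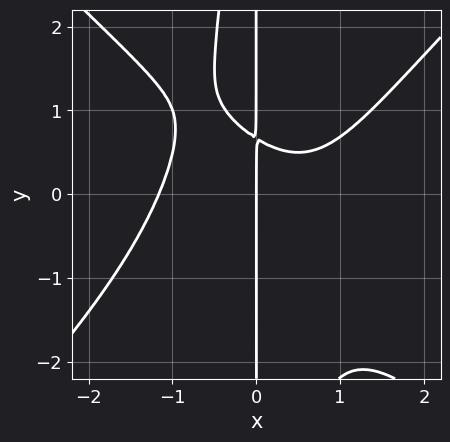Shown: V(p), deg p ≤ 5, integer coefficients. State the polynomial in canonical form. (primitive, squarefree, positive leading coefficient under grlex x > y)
Degree: no degree-3 curve has this shape, so deg p = 4.
Reading off the gridlines: the visible y-axis segment lies entirely on the curve; one x-axis crossing is at x = 0.
These observations pin down the coefficients.

2*x^4 - 2*x^2*y^2 - x^2 - 3*x*y + 2*x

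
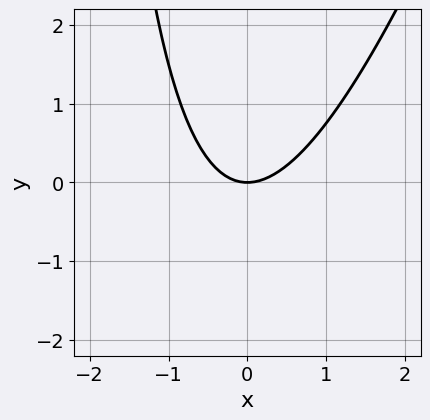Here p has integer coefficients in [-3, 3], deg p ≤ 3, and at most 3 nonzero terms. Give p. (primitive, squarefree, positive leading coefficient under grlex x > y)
First, the degree is 2 — no degree-1 curve has this shape.
Next, from the axis intercepts and sections: it crosses the x-axis at the gridline x = 0; it meets the y-axis at y = 0 (among the integer gridlines).
Finally, matching integer coefficients to the picture gives p.

3*x^2 - x*y - 3*y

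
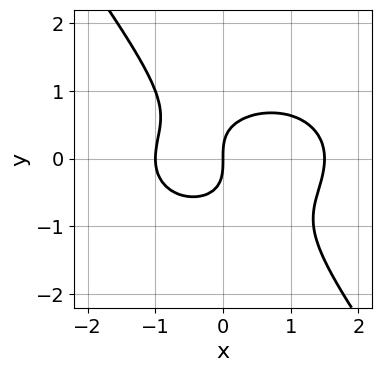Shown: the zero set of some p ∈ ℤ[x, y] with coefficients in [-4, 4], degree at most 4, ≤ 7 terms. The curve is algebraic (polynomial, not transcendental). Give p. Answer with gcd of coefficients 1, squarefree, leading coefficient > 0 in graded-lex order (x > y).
2*x^3 + 3*x*y^2 + 3*y^3 - x^2 - 3*x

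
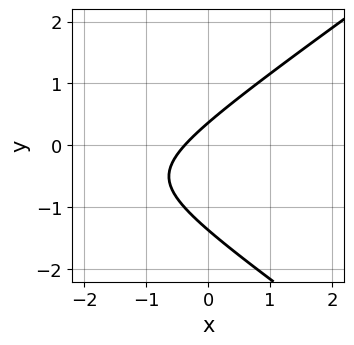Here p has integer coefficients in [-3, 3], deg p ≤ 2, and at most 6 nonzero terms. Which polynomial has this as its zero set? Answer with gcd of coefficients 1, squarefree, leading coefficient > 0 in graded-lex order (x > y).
x^2 - 2*y^2 + 3*x - 2*y + 1

(a) Degree: no degree-1 curve has this shape, so deg p = 2.
(b) Solving for integer coefficients yields p as stated.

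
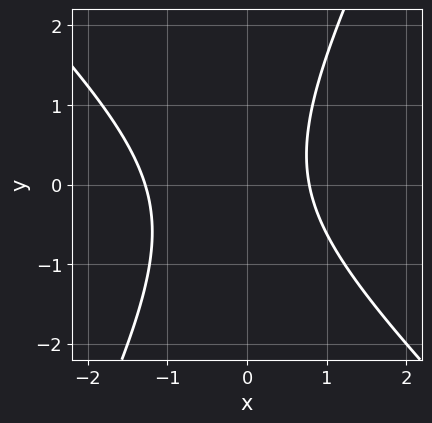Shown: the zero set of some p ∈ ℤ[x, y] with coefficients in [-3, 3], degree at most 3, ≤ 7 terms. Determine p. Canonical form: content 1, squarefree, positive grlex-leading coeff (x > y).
2*x^2 + x*y - y^2 + x - 2

First, degree: a generic line meets the curve in up to 2 points, so deg p = 2.
Then, checking where it meets the axes: the curve avoids every integer y-axis point in the box.
Finally, assembling these constraints gives the stated polynomial.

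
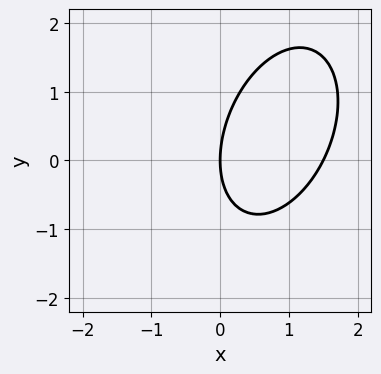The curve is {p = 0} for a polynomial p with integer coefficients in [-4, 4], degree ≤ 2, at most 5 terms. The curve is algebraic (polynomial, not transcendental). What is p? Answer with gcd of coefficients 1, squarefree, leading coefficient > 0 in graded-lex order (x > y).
The degree is 2 — a generic line meets the curve in up to 2 points.
Checking where it meets the axes: one x-axis crossing is at x = 0; it crosses the y-axis at the gridline y = 0.
Solving for integer coefficients yields p as stated.

2*x^2 - x*y + y^2 - 3*x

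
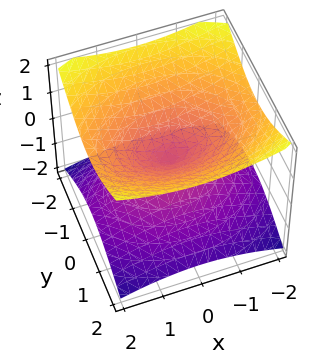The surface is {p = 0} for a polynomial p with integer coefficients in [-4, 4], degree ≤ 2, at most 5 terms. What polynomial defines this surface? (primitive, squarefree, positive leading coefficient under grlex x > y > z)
x^2 + 2*y^2 - 3*z^2

The degree is 2 — two nappes meeting at a single point; a quadric.
Symmetries: it's symmetric under z → −z, forcing even powers of z; it's symmetric under y → −y, forcing even powers of y; the x ↦ −x reflection is a symmetry, so x appears only in even powers.
Checking where it meets the axes: one x-axis crossing is at x = 0; it meets the z-axis at z = 0 (among the integer gridlines); it crosses the y-axis at the gridline y = 0.
Matching integer coefficients to the picture gives p.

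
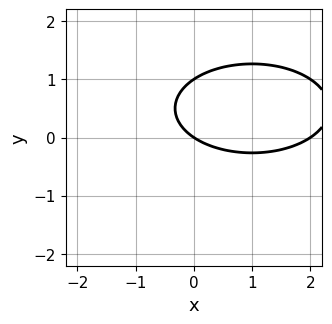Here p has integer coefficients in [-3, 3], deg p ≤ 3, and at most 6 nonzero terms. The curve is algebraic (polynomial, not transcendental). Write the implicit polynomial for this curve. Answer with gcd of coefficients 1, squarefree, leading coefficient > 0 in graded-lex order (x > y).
1. Degree: the shape is more complex than any degree-1 curve, so deg p = 2.
2. Checking where it meets the axes: among the integer gridlines, it crosses the y-axis at y ∈ {0, 1}; among the integer gridlines, it crosses the x-axis at x ∈ {0, 2}.
3. Together with the visible shape, these determine p as stated.

x^2 + 3*y^2 - 2*x - 3*y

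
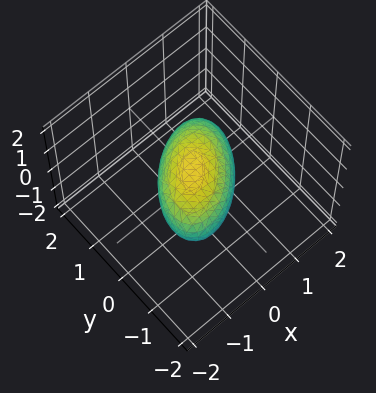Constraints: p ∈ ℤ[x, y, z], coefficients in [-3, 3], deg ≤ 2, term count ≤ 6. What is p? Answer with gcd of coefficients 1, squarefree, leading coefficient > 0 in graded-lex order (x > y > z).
(a) deg p = 2. The shape is more complex than any degree-1 surface.
(b) Observable constraints: among the integer gridlines, it crosses the x-axis at x ∈ {-1, 1}; among the integer gridlines, it crosses the z-axis at z ∈ {-1, 1}; among the integer gridlines, it crosses the y-axis at y ∈ {-1, 1}.
(c) Solving for integer coefficients yields p as stated.

3*x^2 - 3*x*y + x*z + 3*y^2 + 3*z^2 - 3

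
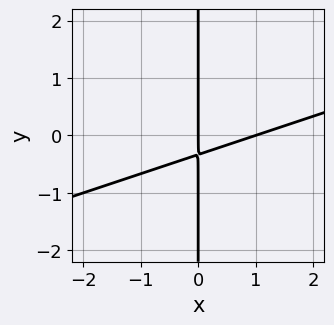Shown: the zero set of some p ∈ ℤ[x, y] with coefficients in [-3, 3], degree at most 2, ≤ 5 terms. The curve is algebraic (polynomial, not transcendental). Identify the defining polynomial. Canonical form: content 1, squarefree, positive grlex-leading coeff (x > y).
First, deg p = 2.
Then, checking where it meets the axes: the x-axis gridline crossings are at x ∈ {0, 1}; the visible y-axis segment lies entirely on the curve.
Finally, together with the visible shape, these determine p as stated.

x^2 - 3*x*y - x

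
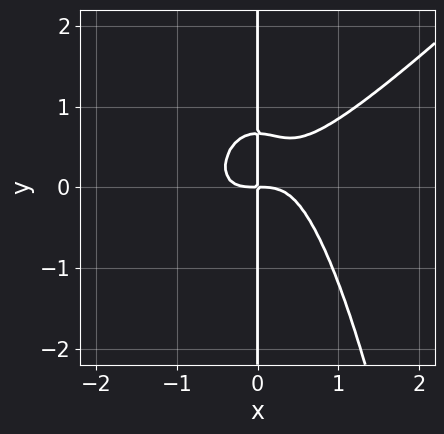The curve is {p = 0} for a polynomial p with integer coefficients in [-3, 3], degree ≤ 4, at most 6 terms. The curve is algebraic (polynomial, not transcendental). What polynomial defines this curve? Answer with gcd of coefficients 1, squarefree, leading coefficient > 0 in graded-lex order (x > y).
(a) The degree is 4 — a generic line meets the curve in up to 4 points.
(b) Observable constraints: the visible y-axis segment lies entirely on the curve.
(c) Matching integer coefficients to the picture gives p.

3*x^4 - 3*x^3*y - 3*x*y^2 + 2*x*y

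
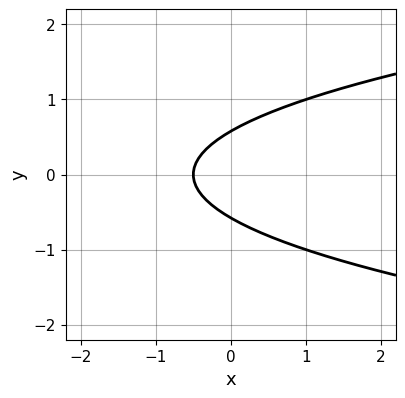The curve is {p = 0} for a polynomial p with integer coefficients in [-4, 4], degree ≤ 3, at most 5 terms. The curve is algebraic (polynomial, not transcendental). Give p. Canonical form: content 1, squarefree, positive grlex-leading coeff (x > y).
(a) Degree: no degree-1 curve has this shape, so deg p = 2.
(b) Symmetries: the y ↦ −y reflection is a symmetry, so y appears only in even powers.
(c) Solving for integer coefficients yields p as stated.

3*y^2 - 2*x - 1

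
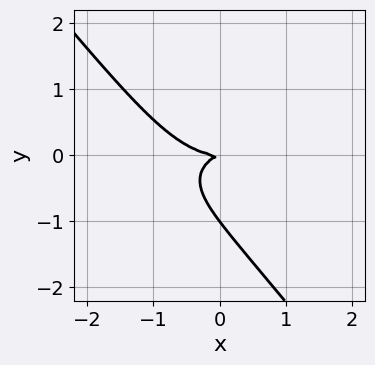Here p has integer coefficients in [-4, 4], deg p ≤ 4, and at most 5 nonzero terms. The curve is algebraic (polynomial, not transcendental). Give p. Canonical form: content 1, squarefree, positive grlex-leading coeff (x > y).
1. The degree is 3 — a generic line meets the curve in up to 3 points.
2. Reading off the gridlines: it meets the x-axis at x = 0 (among the integer gridlines); the y-axis gridline crossings are at y ∈ {-1, 0}.
3. Putting this together gives p.

x^3 + 3*x*y^2 + 3*y^3 - x*y + 3*y^2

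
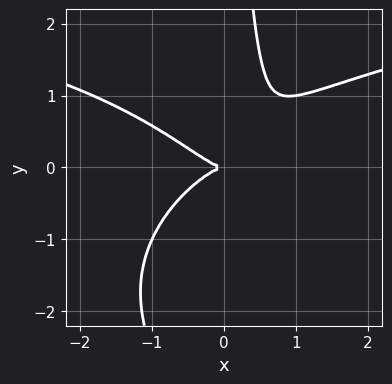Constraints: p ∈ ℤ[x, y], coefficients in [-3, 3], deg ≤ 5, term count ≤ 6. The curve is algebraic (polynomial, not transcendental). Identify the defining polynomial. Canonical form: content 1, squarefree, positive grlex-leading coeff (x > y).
1. Degree: a generic line meets the curve in up to 4 points, so deg p = 4.
2. From the visible intercepts: one x-axis crossing is at x = 0; it meets the y-axis at y = 0 (among the integer gridlines).
3. Assembling these constraints gives the stated polynomial.

x^3*y + 2*x*y^3 - 3*x^3 + 3*x*y^2 - 3*y^2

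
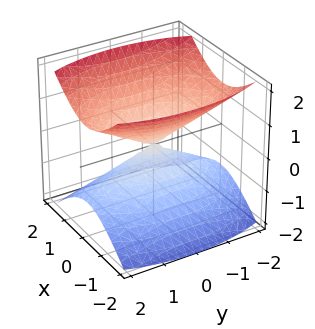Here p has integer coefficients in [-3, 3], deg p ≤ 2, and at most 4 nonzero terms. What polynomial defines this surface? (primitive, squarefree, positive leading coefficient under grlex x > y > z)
1. I count 2 distinct pieces. Treating them together as one polynomial.
2. deg p = 2. Two nappes meeting at a single point; a quadric.
3. Symmetries: the y ↦ −y reflection is a symmetry, so y appears only in even powers; the z ↦ −z reflection is a symmetry, so z appears only in even powers; mirror symmetry x ↦ −x ⇒ only even powers of x.
4. Against the integer gridlines: it crosses the x-axis at the gridline x = 0; it meets the z-axis at z = 0 (among the integer gridlines).
5. Putting this together gives p.

3*x^2 + y^2 - 3*z^2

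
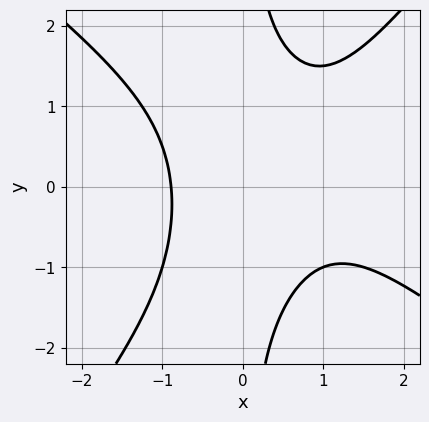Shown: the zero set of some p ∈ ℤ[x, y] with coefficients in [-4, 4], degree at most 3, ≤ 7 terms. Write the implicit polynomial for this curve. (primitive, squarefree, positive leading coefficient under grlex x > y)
2*x^3 + x^2*y - 2*x*y^2 - 2*x^2 + 3

(a) deg p = 3.
(b) From the visible intercepts: it misses every integer gridline on the y-axis.
(c) Putting this together gives p.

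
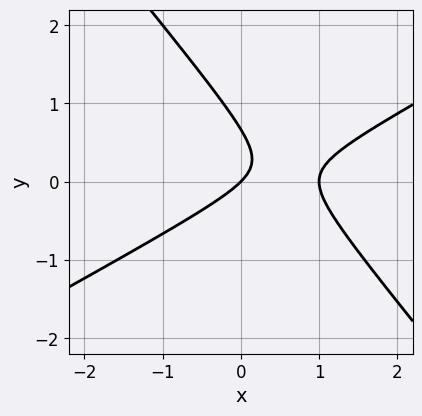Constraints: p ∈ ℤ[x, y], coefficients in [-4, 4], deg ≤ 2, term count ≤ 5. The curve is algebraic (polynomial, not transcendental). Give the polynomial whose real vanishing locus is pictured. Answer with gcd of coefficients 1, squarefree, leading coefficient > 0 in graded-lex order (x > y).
2*x^2 - 2*x*y - 3*y^2 - 2*x + 2*y

deg p = 2. The shape is more complex than any degree-1 curve.
Reading off the gridlines: one y-axis crossing is at y = 0; among the integer gridlines, it crosses the x-axis at x ∈ {0, 1}.
Solving for integer coefficients yields p as stated.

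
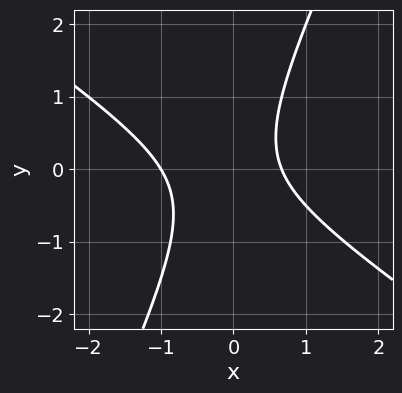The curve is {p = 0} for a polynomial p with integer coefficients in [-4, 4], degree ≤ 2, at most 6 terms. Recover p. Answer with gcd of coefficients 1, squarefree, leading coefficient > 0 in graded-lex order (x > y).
1. deg p = 2. No degree-1 curve has this shape.
2. Observable constraints: one x-axis crossing is at x = -1; the curve avoids every integer y-axis point in the box.
3. Putting this together gives p.

3*x^2 + 3*x*y - 2*y^2 + x - 2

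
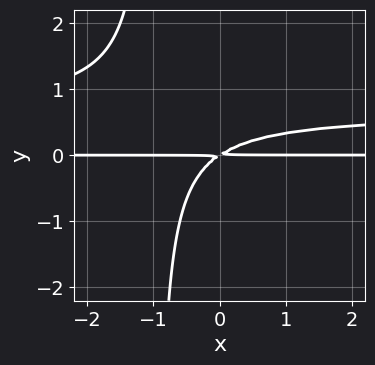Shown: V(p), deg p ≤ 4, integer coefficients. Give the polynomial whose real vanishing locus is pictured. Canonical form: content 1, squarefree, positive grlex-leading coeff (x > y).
3*x*y^2 - 2*x*y + 3*y^2

First, the degree is 3 — the shape is more complex than any degree-2 curve.
Next, from the axis intercepts and sections: the visible x-axis segment lies entirely on the curve.
Finally, together with the visible shape, these determine p as stated.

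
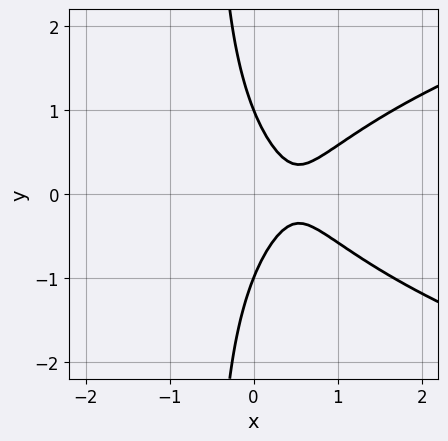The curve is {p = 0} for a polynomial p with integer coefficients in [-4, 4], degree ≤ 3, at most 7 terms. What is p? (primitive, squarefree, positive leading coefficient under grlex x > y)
First, degree: the shape is more complex than any degree-2 curve, so deg p = 3.
Next, symmetries: it's symmetric under y → −y, forcing even powers of y.
Then, observable constraints: the y-axis gridline crossings are at y ∈ {-1, 1}; the curve avoids every integer x-axis point in the box.
Finally, putting this together gives p.

2*x*y^2 - 3*x^2 + y^2 + 3*x - 1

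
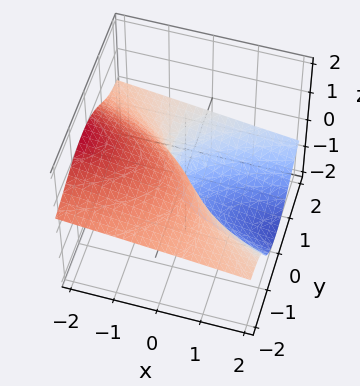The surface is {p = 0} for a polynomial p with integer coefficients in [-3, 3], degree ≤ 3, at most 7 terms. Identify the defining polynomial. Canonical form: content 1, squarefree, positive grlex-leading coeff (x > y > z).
3*y^2*z + 2*z^3 + 2*z^2 + 2*x + 2*y

First, the degree is 3 — no degree-2 surface has this shape.
Then, observable constraints: it crosses the y-axis at the gridline y = 0; one x-axis crossing is at x = 0; the z-axis gridline crossings are at z ∈ {-1, 0}.
Finally, fitting integer coefficients to these (and the overall shape) gives p.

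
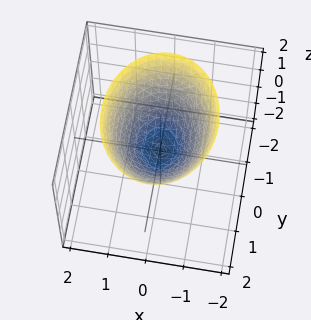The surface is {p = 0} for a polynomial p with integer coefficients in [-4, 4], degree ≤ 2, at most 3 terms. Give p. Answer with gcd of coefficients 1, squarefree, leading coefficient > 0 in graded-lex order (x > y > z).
3*x^2 + 2*y^2 - 3*z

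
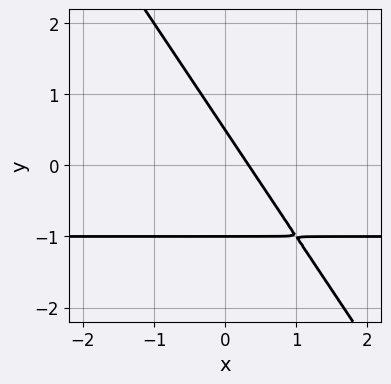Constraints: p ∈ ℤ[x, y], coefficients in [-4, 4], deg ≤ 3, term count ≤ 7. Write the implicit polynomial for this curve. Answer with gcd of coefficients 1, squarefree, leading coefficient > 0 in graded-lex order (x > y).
3*x*y + 2*y^2 + 3*x + y - 1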